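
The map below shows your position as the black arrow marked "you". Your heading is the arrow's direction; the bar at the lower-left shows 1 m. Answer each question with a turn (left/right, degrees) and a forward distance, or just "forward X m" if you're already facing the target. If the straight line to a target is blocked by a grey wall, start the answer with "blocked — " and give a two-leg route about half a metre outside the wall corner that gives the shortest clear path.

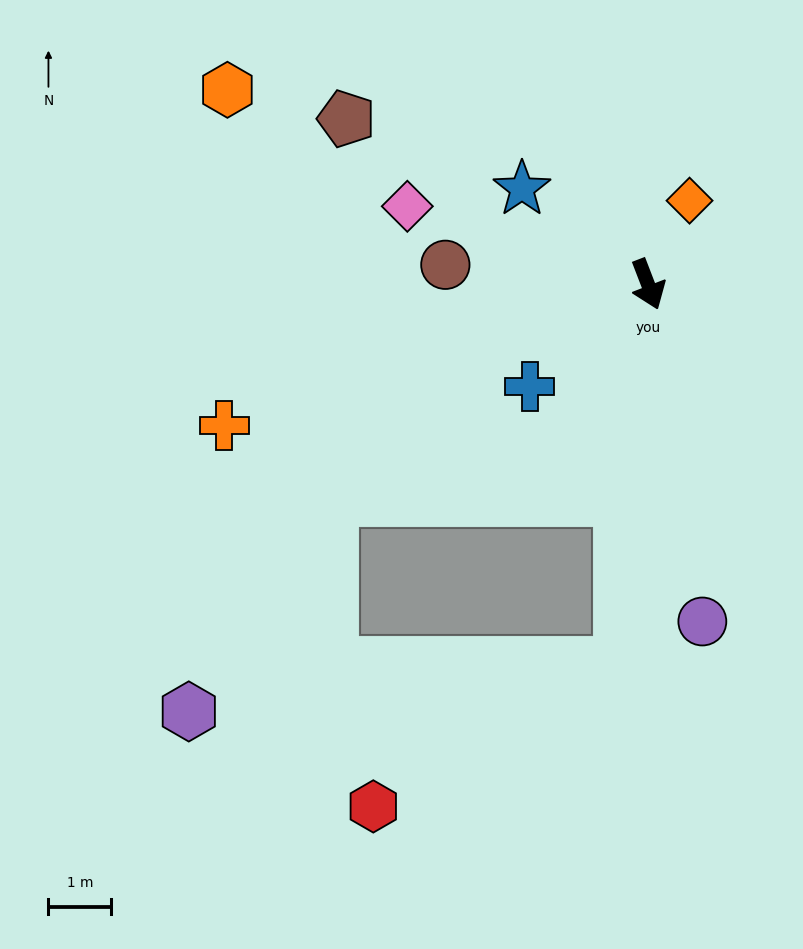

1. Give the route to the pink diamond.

turn right 129°, forward 4.0 m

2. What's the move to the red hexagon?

blocked — turn right 25°, forward 6.1 m, then turn right 56°, forward 4.6 m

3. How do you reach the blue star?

turn right 148°, forward 2.5 m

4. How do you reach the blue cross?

turn right 70°, forward 2.5 m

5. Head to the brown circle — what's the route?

turn right 117°, forward 3.3 m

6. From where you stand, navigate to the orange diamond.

turn left 133°, forward 1.5 m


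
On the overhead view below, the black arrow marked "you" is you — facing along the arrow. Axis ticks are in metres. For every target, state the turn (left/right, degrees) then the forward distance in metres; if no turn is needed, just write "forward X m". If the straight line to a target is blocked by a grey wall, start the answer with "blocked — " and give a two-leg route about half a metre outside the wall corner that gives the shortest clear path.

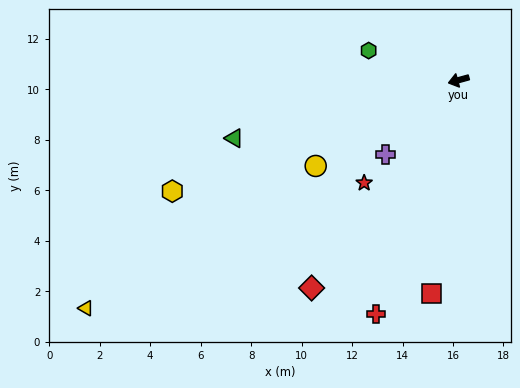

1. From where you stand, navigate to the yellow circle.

turn left 16°, forward 6.6 m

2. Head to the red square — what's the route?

turn left 67°, forward 8.5 m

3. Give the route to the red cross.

turn left 55°, forward 9.8 m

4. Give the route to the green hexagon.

turn right 34°, forward 3.8 m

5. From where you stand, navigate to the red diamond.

turn left 39°, forward 10.1 m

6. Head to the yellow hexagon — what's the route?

turn left 6°, forward 12.2 m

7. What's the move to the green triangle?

forward 9.2 m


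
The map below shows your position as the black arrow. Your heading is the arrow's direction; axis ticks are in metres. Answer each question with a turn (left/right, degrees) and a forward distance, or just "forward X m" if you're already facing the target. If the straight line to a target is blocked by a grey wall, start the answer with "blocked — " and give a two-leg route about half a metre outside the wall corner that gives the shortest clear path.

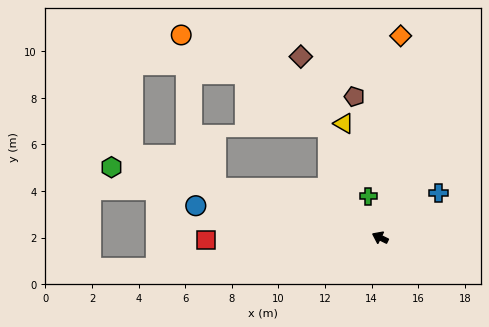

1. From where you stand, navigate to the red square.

turn left 27°, forward 7.5 m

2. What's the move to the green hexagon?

turn left 12°, forward 11.9 m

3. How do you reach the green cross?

turn right 48°, forward 1.8 m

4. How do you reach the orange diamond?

turn right 70°, forward 8.7 m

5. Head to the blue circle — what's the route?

turn left 16°, forward 8.0 m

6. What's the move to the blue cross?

turn right 116°, forward 3.2 m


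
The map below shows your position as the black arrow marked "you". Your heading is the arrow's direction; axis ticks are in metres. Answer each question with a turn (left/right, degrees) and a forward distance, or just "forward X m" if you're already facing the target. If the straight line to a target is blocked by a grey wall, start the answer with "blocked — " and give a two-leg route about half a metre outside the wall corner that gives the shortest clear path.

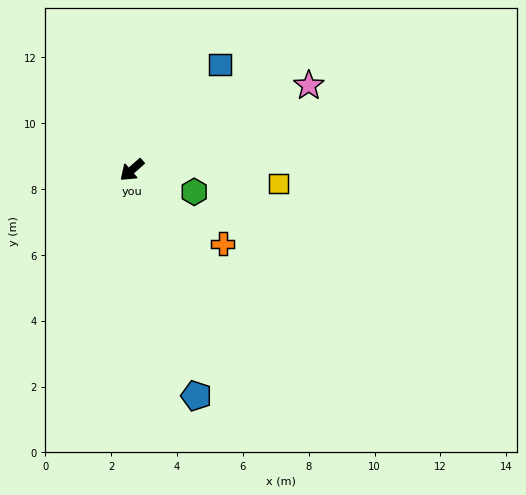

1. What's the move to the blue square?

turn right 171°, forward 4.2 m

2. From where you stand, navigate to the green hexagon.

turn left 119°, forward 2.0 m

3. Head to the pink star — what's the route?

turn left 164°, forward 6.0 m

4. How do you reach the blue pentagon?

turn left 65°, forward 7.1 m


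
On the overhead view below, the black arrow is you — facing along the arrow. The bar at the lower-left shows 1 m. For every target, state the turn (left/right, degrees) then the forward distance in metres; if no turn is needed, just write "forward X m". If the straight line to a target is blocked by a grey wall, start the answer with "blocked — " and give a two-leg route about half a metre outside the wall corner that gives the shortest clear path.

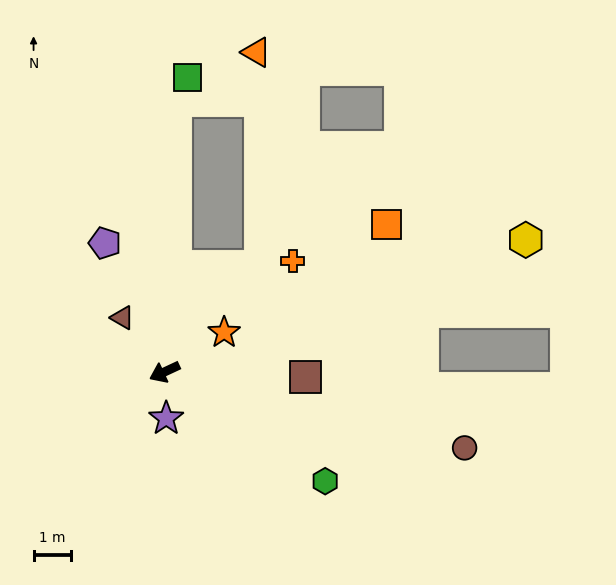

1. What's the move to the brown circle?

turn left 141°, forward 8.2 m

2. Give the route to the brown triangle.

turn right 77°, forward 1.8 m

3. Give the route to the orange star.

turn right 171°, forward 1.9 m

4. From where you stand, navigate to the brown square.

turn left 153°, forward 3.7 m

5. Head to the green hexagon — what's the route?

turn left 121°, forward 5.1 m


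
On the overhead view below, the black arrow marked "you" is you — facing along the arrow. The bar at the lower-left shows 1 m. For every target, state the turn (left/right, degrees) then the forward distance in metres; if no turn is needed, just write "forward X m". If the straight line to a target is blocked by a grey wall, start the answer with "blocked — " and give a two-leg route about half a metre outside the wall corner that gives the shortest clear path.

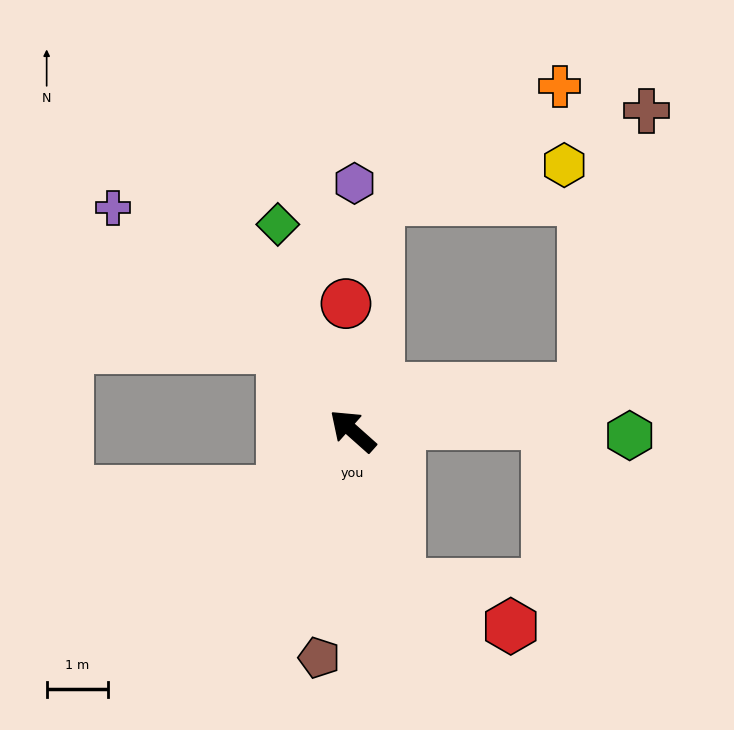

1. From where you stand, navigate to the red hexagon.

blocked — turn left 149°, forward 2.6 m, then turn left 52°, forward 2.0 m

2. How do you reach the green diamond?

turn right 28°, forward 3.6 m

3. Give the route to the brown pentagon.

turn left 123°, forward 3.8 m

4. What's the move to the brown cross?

blocked — turn right 128°, forward 3.8 m, then turn left 67°, forward 4.7 m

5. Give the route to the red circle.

turn right 45°, forward 2.1 m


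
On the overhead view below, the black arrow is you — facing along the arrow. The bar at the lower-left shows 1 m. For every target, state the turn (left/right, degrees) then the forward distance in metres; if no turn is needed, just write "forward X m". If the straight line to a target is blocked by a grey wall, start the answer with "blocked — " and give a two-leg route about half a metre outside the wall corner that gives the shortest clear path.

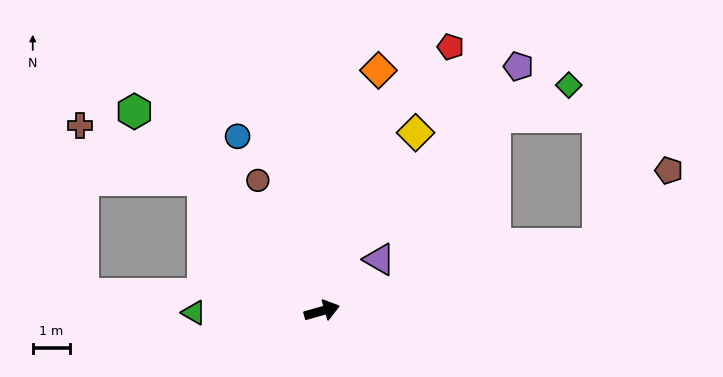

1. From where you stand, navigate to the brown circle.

turn left 100°, forward 3.9 m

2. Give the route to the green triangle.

turn left 165°, forward 3.4 m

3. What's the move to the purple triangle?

turn left 26°, forward 2.1 m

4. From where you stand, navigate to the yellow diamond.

turn left 46°, forward 5.3 m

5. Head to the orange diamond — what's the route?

turn left 61°, forward 6.6 m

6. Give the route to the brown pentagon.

blocked — turn right 2°, forward 7.6 m, then turn left 32°, forward 2.7 m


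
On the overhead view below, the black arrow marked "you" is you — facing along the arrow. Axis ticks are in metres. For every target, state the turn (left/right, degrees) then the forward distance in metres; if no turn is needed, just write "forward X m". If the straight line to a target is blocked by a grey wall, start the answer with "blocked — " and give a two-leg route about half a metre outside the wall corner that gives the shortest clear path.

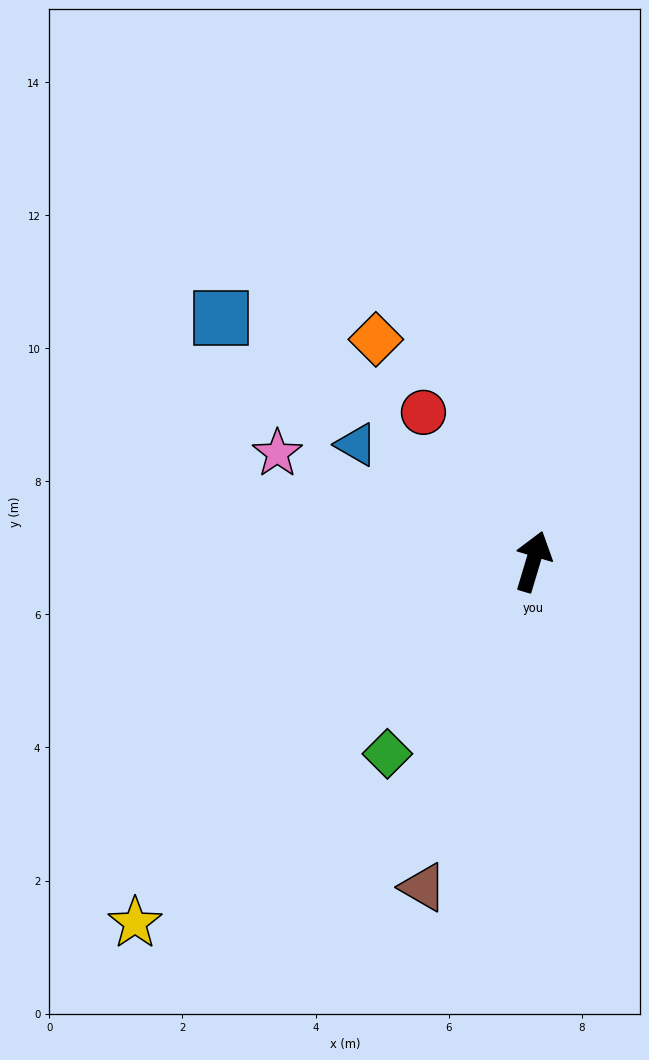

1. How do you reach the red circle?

turn left 53°, forward 2.8 m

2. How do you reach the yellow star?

turn left 149°, forward 8.1 m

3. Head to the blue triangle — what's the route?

turn left 73°, forward 3.2 m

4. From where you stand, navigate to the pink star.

turn left 84°, forward 4.2 m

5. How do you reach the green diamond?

turn left 160°, forward 3.6 m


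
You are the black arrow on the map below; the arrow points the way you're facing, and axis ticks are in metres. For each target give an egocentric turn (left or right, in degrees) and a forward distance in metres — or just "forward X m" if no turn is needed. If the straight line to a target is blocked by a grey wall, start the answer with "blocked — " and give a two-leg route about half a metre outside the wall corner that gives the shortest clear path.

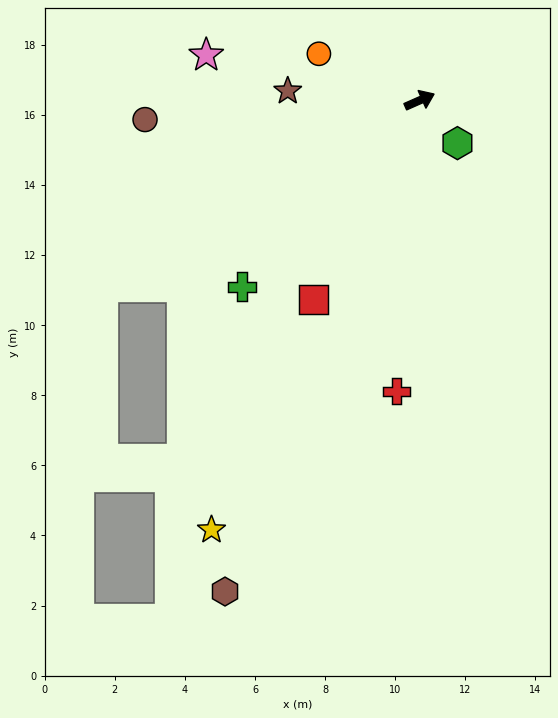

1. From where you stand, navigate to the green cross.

turn right 157°, forward 7.4 m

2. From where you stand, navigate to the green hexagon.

turn right 72°, forward 1.6 m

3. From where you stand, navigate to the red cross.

turn right 118°, forward 8.3 m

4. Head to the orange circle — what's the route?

turn left 131°, forward 3.2 m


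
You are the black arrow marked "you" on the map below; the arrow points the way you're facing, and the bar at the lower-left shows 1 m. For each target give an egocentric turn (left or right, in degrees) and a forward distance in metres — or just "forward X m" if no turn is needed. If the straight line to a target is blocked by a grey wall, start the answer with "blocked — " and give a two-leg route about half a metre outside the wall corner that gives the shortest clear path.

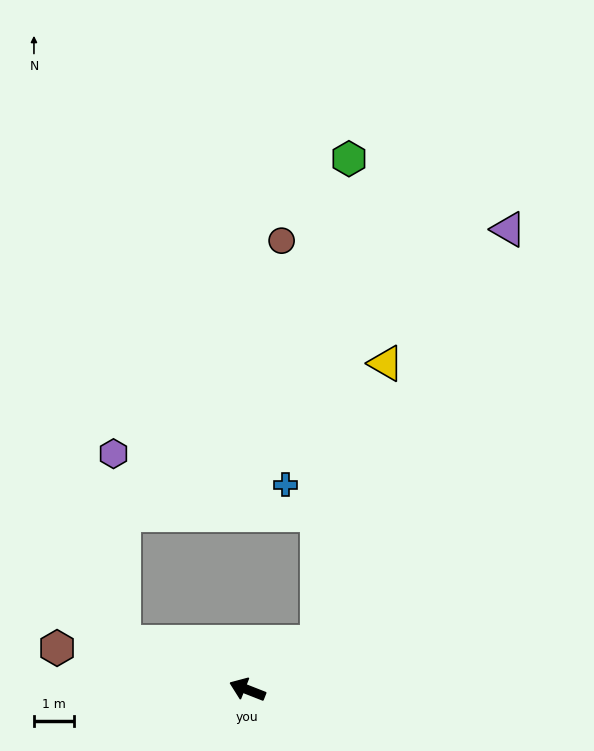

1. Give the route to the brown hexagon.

turn left 9°, forward 4.9 m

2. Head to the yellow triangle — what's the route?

blocked — turn right 124°, forward 2.1 m, then turn left 42°, forward 7.2 m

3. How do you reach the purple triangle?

blocked — turn right 124°, forward 2.1 m, then turn left 31°, forward 11.3 m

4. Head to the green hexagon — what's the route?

blocked — turn right 124°, forward 2.1 m, then turn left 52°, forward 12.1 m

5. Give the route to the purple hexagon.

blocked — forward 3.3 m, then turn right 65°, forward 4.7 m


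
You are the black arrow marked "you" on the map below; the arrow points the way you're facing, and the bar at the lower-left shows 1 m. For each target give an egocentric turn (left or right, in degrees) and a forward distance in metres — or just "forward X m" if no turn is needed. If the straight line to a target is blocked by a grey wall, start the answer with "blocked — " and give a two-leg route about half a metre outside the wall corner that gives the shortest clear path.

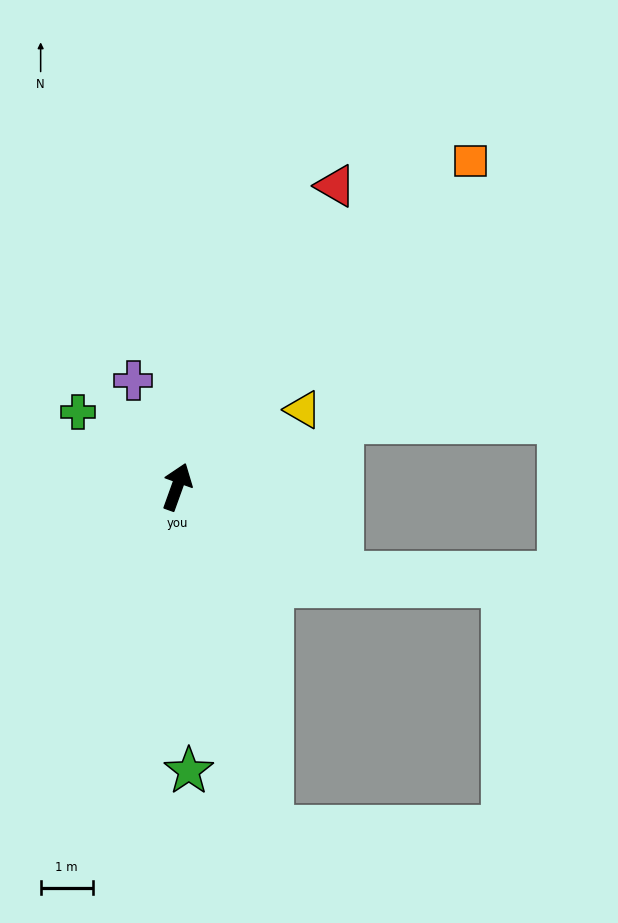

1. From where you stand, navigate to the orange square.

turn right 22°, forward 8.4 m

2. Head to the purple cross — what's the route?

turn left 42°, forward 2.2 m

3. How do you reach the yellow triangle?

turn right 39°, forward 2.8 m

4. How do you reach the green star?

turn right 158°, forward 5.4 m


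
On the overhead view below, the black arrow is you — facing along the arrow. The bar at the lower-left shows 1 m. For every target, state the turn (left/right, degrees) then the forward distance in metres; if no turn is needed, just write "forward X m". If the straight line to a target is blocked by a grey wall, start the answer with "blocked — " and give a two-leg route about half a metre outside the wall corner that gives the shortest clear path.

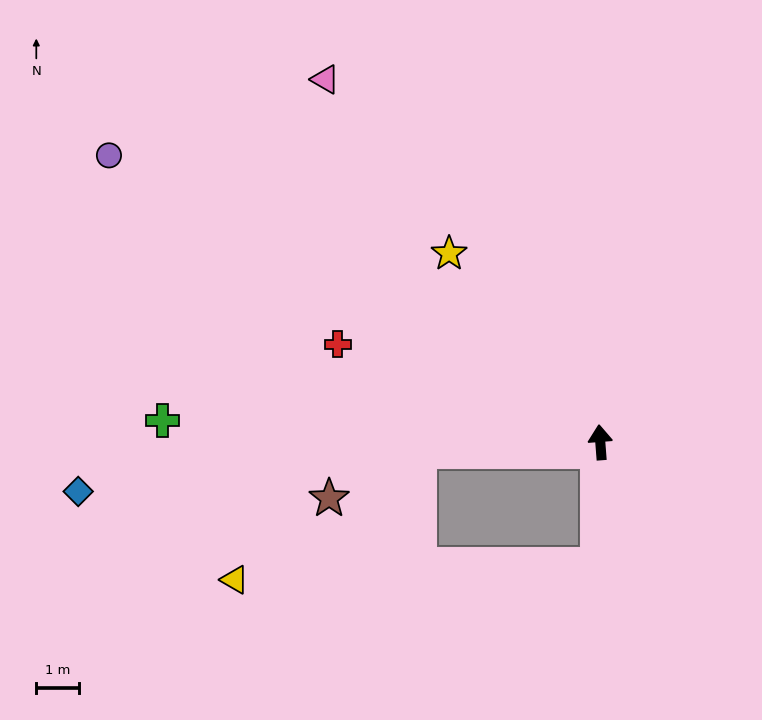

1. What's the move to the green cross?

turn left 83°, forward 10.2 m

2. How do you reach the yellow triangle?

blocked — turn left 175°, forward 2.9 m, then turn right 87°, forward 8.5 m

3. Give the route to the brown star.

blocked — turn left 88°, forward 4.2 m, then turn left 26°, forward 2.3 m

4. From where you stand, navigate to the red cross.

turn left 65°, forward 6.5 m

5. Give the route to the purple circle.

turn left 55°, forward 13.2 m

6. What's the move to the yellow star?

turn left 34°, forward 5.6 m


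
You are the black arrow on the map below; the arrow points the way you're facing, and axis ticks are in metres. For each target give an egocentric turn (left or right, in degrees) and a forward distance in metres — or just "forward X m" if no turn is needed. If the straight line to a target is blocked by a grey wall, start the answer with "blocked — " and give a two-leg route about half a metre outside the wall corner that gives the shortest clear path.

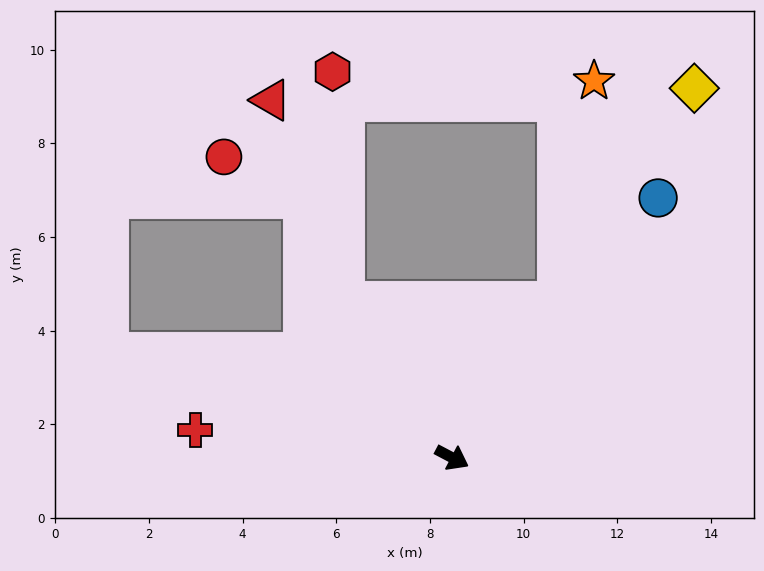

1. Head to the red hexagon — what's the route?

blocked — turn left 152°, forward 4.1 m, then turn right 31°, forward 4.9 m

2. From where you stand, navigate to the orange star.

blocked — turn left 84°, forward 4.0 m, then turn left 24°, forward 4.8 m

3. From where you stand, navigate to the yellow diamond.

turn left 85°, forward 9.4 m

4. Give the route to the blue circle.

turn left 79°, forward 7.1 m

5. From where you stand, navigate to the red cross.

turn right 158°, forward 5.5 m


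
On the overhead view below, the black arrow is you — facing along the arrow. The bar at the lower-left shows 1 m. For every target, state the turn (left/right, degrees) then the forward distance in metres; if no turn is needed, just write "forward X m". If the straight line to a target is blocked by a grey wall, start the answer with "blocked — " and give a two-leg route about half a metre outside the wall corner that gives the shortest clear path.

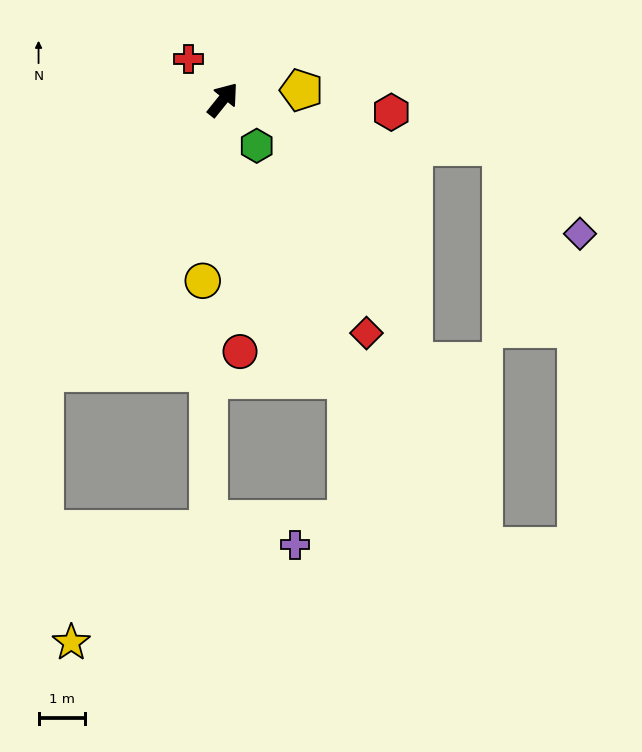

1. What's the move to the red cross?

turn left 79°, forward 1.2 m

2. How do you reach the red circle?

turn right 137°, forward 5.5 m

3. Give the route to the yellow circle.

turn right 147°, forward 3.9 m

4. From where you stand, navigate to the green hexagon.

turn right 105°, forward 1.2 m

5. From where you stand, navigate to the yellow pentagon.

turn right 44°, forward 1.7 m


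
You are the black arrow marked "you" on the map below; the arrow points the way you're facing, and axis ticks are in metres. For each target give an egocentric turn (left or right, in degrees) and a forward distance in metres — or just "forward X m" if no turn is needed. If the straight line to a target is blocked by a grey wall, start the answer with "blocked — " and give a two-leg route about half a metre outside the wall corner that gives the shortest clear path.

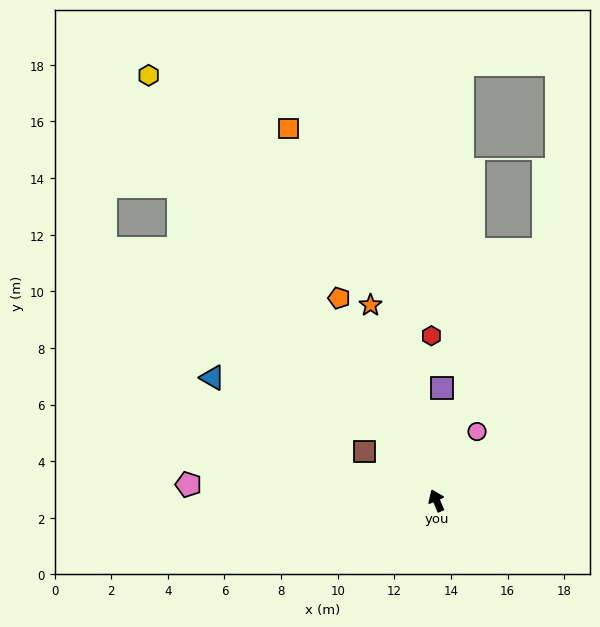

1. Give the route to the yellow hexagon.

turn left 11°, forward 18.1 m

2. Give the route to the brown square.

turn left 32°, forward 3.1 m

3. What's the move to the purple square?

turn right 26°, forward 4.0 m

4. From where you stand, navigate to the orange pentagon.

turn left 2°, forward 7.9 m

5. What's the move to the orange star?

turn right 5°, forward 7.3 m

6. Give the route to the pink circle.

turn right 54°, forward 2.8 m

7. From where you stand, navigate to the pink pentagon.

turn left 63°, forward 8.8 m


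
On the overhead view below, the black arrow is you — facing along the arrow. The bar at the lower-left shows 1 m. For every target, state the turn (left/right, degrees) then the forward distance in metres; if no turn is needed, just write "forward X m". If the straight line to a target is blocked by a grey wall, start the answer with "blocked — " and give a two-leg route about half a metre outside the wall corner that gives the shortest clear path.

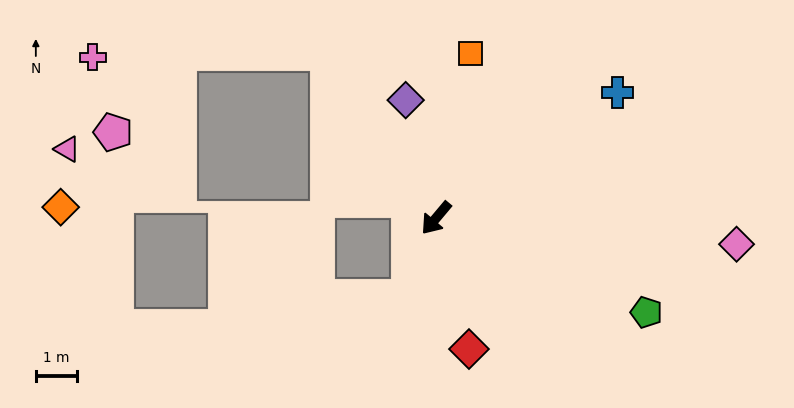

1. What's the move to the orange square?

turn right 152°, forward 4.0 m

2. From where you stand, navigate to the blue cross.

turn left 165°, forward 5.3 m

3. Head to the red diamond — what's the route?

turn left 54°, forward 3.3 m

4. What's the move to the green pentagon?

turn left 106°, forward 5.6 m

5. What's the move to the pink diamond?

turn left 125°, forward 7.3 m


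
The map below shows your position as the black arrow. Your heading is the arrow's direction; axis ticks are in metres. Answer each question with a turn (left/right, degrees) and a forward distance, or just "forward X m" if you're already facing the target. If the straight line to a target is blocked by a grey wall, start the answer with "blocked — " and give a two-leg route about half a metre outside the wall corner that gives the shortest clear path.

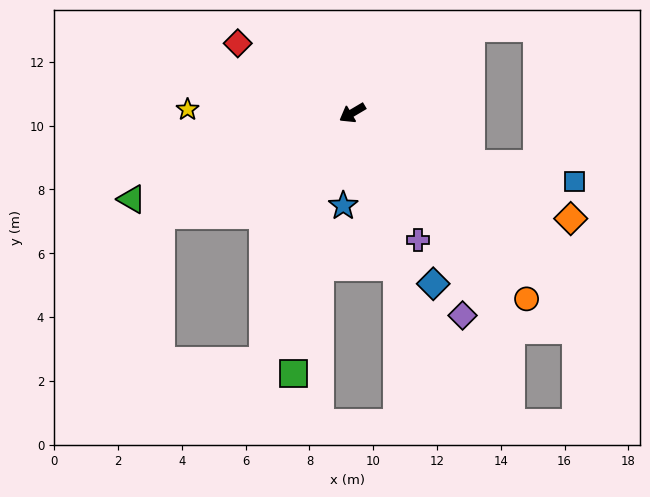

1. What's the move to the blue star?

turn left 54°, forward 2.9 m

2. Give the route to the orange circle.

turn left 103°, forward 8.0 m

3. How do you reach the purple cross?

turn left 87°, forward 4.5 m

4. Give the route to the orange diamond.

turn left 124°, forward 7.6 m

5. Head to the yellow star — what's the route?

turn right 32°, forward 5.2 m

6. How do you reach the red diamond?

turn right 62°, forward 4.2 m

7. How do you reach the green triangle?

turn right 9°, forward 7.4 m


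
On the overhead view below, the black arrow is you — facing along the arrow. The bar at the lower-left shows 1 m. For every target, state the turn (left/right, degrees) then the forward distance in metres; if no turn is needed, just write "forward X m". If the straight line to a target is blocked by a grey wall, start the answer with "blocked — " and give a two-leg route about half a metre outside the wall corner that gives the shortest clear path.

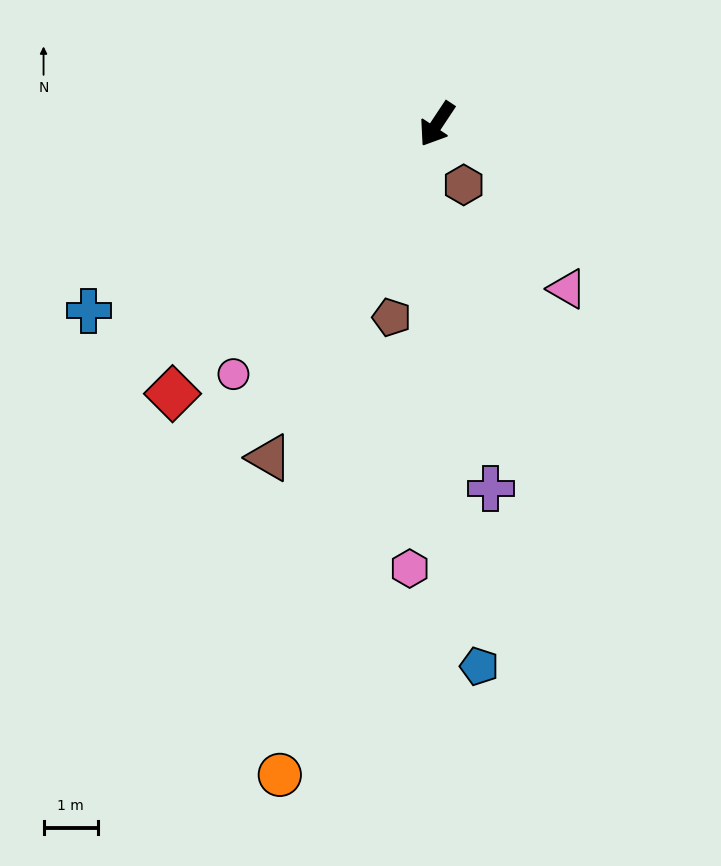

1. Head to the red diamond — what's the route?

turn right 11°, forward 7.0 m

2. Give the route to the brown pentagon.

turn left 20°, forward 3.7 m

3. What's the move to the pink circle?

turn right 6°, forward 6.0 m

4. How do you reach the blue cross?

turn right 28°, forward 7.3 m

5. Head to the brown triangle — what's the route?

turn left 7°, forward 6.9 m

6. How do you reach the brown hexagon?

turn left 57°, forward 1.2 m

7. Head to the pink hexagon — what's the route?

turn left 30°, forward 8.2 m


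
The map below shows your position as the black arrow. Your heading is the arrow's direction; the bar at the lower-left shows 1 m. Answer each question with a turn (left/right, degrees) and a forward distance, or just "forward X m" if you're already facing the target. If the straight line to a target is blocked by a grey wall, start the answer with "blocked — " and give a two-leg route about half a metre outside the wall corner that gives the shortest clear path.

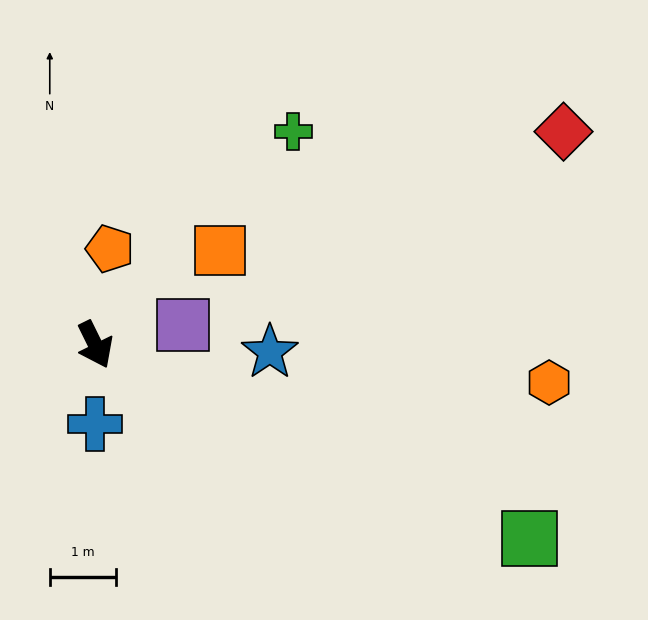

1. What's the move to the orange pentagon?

turn left 145°, forward 1.5 m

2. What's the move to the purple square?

turn left 76°, forward 1.4 m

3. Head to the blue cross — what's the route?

turn right 26°, forward 1.2 m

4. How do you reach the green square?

turn left 40°, forward 7.1 m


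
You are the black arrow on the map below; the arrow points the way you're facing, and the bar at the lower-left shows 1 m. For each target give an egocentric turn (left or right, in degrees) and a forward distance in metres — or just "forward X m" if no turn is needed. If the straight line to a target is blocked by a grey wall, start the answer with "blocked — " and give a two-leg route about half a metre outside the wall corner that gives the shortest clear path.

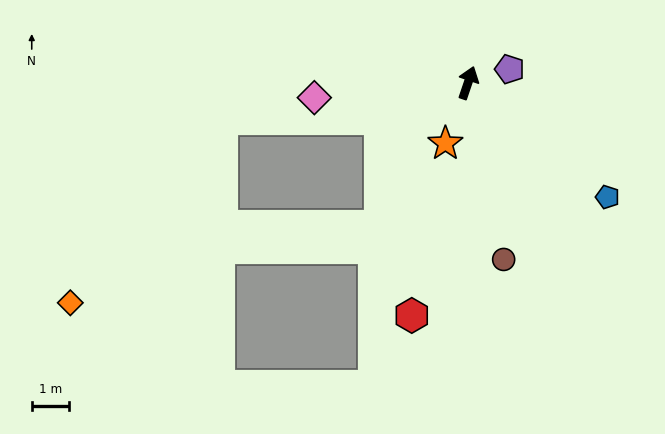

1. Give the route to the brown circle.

turn right 150°, forward 4.9 m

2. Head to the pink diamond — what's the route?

turn left 114°, forward 4.2 m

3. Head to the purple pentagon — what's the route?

turn right 53°, forward 1.2 m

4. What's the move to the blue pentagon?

turn right 111°, forward 4.9 m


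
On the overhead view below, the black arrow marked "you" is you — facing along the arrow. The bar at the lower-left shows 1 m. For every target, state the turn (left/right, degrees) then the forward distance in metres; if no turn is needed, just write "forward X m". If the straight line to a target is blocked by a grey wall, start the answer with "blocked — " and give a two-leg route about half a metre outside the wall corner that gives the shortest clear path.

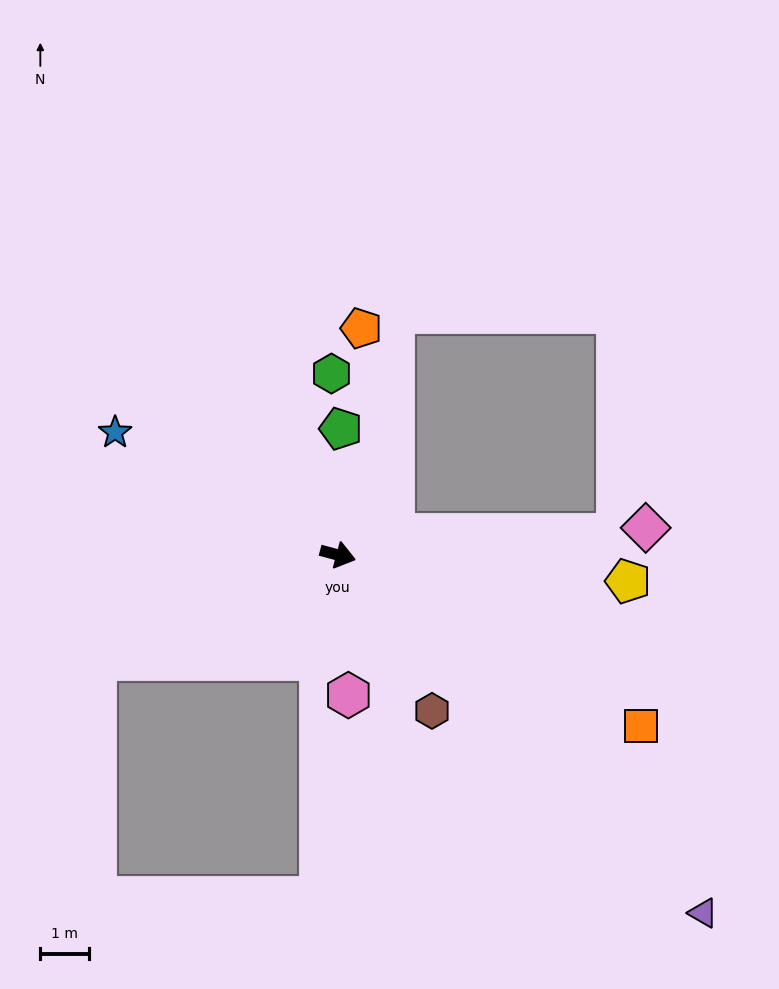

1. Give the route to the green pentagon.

turn left 104°, forward 2.6 m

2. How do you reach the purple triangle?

turn right 29°, forward 10.5 m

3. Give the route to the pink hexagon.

turn right 71°, forward 2.9 m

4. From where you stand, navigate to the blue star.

turn left 166°, forward 5.2 m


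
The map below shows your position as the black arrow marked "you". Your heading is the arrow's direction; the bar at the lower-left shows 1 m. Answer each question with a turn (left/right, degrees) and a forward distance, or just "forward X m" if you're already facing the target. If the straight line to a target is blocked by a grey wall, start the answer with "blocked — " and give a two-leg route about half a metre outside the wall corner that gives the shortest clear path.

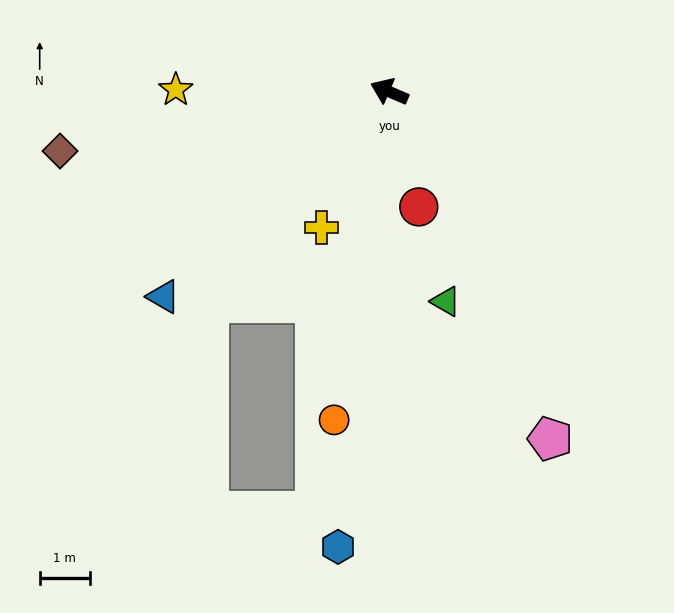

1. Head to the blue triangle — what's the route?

turn left 65°, forward 6.1 m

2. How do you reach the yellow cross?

turn left 87°, forward 3.0 m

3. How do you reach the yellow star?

turn left 23°, forward 4.2 m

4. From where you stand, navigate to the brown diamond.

turn left 33°, forward 6.7 m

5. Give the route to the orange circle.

turn left 104°, forward 6.6 m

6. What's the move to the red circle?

turn left 128°, forward 2.4 m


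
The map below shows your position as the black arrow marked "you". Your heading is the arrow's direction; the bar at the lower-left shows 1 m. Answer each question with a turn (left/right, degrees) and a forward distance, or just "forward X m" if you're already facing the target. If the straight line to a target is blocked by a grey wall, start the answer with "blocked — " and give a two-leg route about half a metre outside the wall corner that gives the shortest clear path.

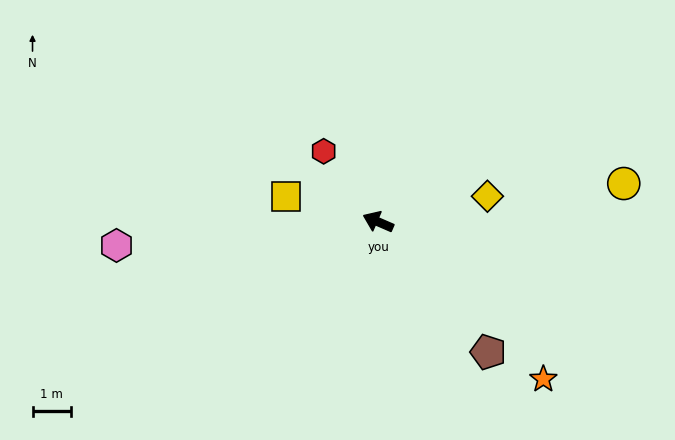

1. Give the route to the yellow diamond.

turn right 143°, forward 2.9 m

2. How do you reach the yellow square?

turn left 8°, forward 2.5 m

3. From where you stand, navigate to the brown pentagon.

turn left 154°, forward 4.5 m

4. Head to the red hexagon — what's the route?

turn right 29°, forward 2.3 m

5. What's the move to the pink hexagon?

turn left 29°, forward 6.9 m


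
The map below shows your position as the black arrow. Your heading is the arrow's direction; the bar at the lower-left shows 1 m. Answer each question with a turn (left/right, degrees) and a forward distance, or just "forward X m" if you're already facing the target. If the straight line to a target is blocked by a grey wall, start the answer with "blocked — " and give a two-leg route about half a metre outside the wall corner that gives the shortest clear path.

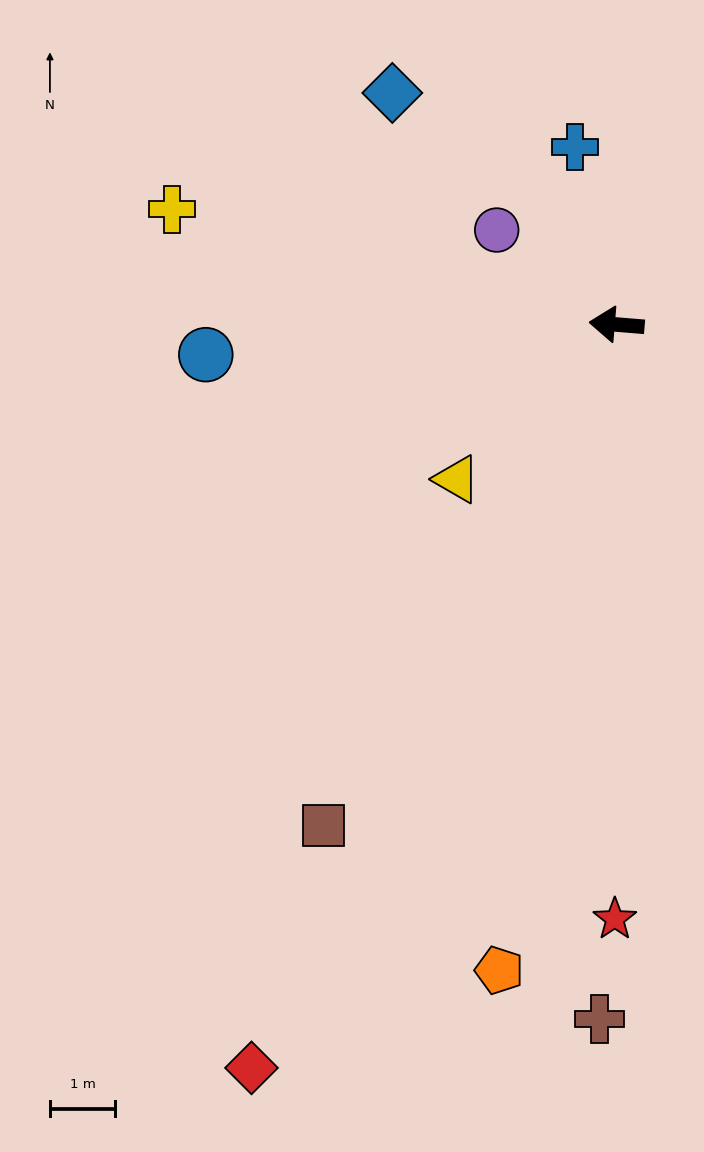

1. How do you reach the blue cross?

turn right 72°, forward 2.8 m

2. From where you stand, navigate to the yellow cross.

turn right 10°, forward 7.0 m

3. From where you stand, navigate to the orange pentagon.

turn left 84°, forward 10.0 m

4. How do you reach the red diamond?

turn left 69°, forward 12.7 m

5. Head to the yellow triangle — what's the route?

turn left 49°, forward 3.4 m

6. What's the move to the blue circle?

turn left 9°, forward 6.3 m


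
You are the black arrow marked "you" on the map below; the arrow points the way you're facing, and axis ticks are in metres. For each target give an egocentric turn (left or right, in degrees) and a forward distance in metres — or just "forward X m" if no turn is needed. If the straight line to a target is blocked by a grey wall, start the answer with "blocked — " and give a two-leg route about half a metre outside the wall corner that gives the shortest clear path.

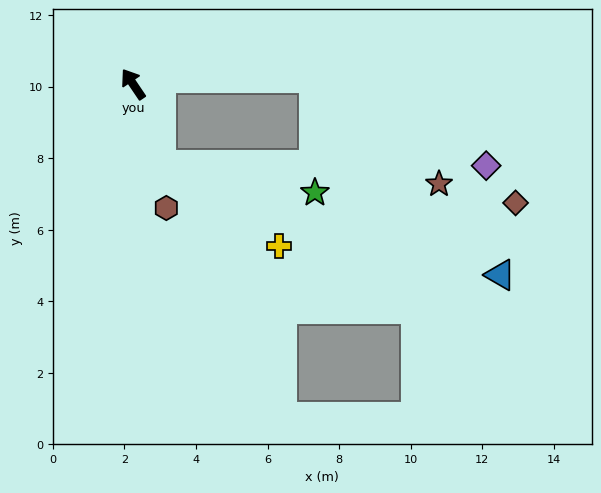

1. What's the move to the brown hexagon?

turn left 161°, forward 3.6 m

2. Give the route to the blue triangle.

blocked — turn left 165°, forward 2.4 m, then turn left 53°, forward 10.0 m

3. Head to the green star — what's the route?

blocked — turn left 165°, forward 2.4 m, then turn left 61°, forward 4.4 m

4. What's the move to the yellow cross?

blocked — turn left 165°, forward 2.4 m, then turn left 37°, forward 4.0 m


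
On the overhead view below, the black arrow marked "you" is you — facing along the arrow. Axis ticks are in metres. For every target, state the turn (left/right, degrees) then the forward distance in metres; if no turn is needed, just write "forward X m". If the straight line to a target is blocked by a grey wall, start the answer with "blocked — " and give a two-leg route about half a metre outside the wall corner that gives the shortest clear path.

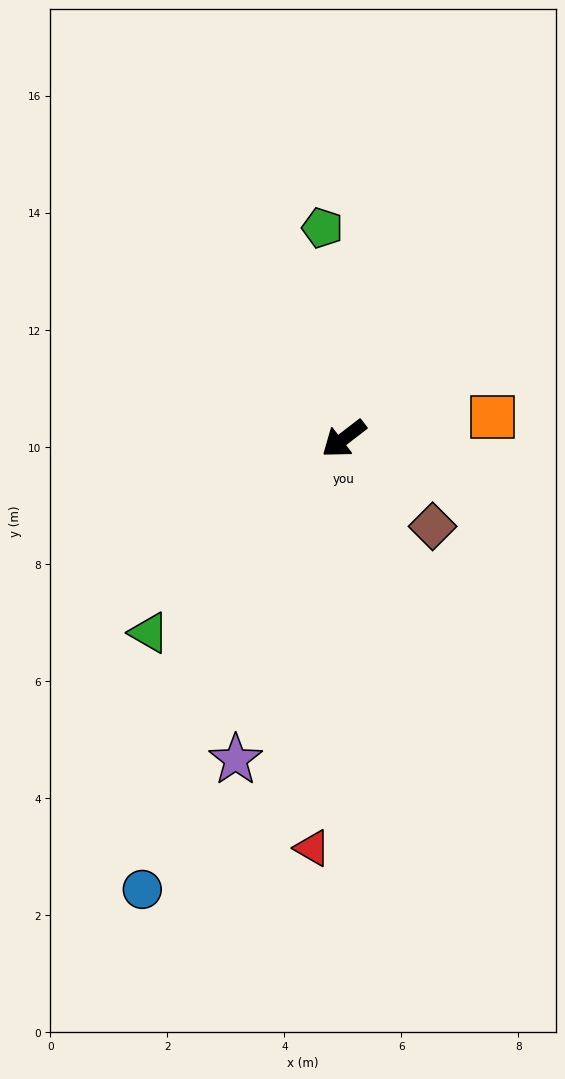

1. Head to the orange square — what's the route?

turn left 151°, forward 2.6 m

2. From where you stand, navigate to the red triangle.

turn left 48°, forward 7.0 m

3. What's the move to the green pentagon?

turn right 122°, forward 3.6 m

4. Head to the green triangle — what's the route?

turn left 7°, forward 4.7 m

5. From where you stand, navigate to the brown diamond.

turn left 98°, forward 2.1 m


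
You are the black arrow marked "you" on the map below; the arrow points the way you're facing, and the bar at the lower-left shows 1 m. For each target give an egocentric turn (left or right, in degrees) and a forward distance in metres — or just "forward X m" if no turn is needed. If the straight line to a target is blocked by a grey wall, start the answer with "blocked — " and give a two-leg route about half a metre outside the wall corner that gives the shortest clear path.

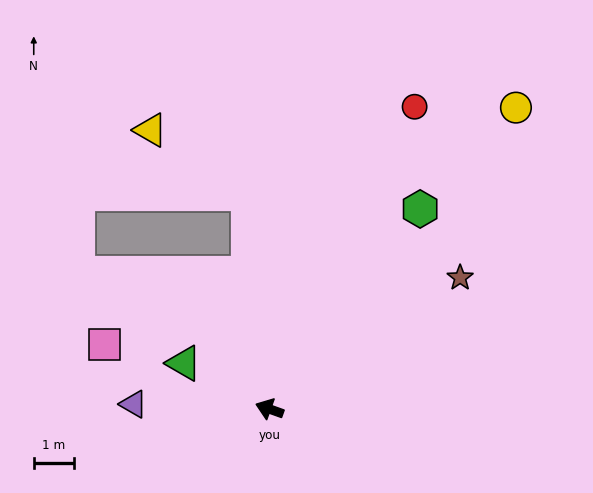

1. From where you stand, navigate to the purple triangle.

turn left 18°, forward 3.4 m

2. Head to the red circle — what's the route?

turn right 96°, forward 8.3 m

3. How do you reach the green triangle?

turn right 8°, forward 2.4 m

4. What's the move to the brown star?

turn right 126°, forward 5.7 m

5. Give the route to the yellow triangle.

blocked — turn right 64°, forward 5.4 m, then turn left 50°, forward 2.9 m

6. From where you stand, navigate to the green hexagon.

turn right 107°, forward 6.2 m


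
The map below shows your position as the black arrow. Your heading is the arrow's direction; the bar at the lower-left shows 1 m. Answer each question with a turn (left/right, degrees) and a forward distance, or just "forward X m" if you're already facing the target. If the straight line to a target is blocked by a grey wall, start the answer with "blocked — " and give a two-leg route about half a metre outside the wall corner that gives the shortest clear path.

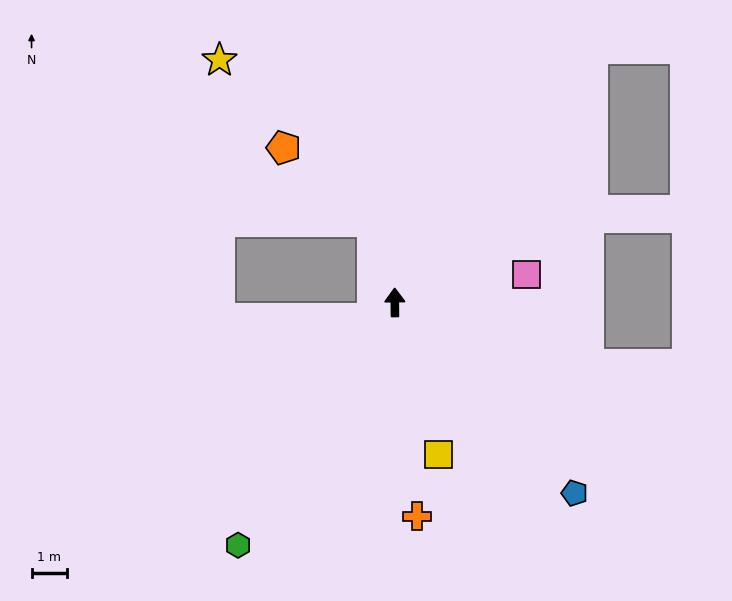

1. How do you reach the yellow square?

turn right 165°, forward 4.4 m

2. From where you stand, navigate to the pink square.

turn right 79°, forward 3.7 m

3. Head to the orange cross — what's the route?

turn right 175°, forward 6.0 m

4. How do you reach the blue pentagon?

turn right 137°, forward 7.3 m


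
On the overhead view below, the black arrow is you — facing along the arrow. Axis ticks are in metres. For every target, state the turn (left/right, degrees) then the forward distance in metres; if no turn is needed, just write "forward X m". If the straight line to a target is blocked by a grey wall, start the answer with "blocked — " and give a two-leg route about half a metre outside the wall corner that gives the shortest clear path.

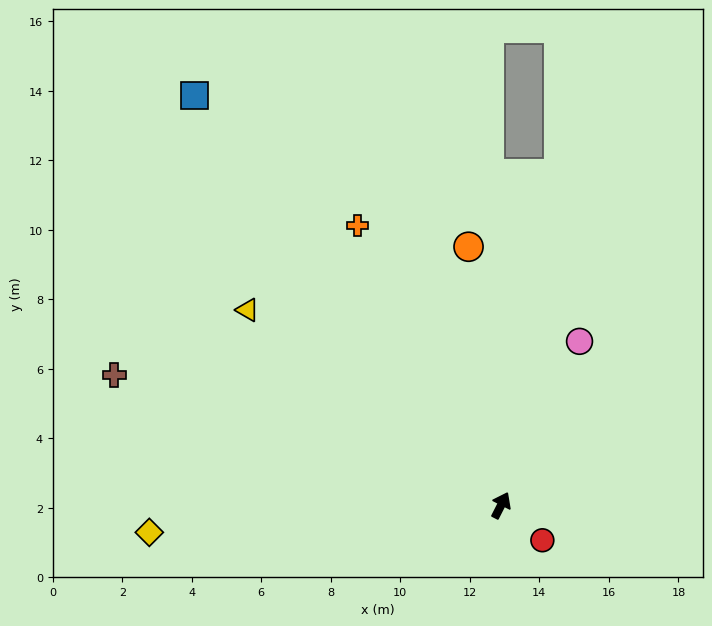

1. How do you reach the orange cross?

turn left 54°, forward 9.0 m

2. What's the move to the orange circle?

turn left 34°, forward 7.5 m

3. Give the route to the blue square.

turn left 64°, forward 14.7 m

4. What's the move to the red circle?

turn right 103°, forward 1.6 m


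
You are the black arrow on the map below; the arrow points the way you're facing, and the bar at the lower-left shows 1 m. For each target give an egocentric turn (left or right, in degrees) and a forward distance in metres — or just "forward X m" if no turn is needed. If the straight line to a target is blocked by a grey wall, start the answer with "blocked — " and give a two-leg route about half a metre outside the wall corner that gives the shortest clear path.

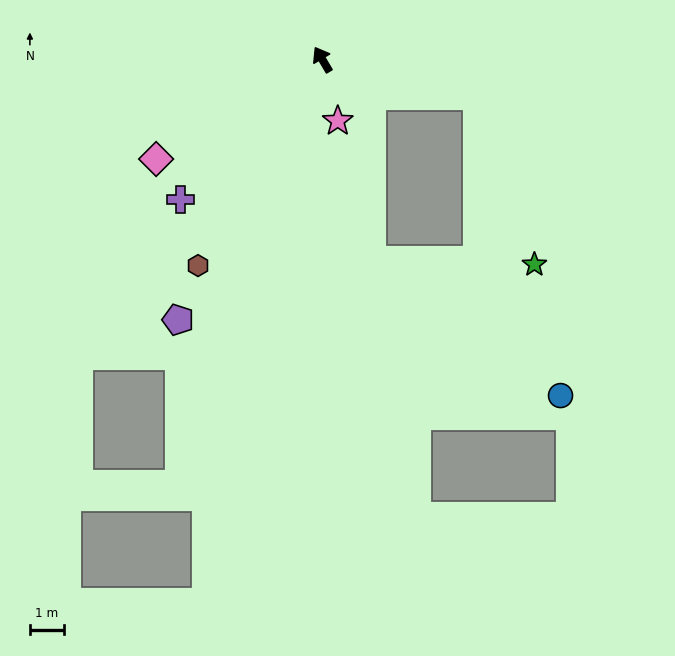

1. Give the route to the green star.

blocked — turn right 134°, forward 4.7 m, then turn right 58°, forward 5.3 m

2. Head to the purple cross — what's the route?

turn left 104°, forward 5.9 m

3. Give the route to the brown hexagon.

turn left 118°, forward 7.1 m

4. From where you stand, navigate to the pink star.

turn left 163°, forward 1.9 m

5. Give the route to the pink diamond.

turn left 90°, forward 5.7 m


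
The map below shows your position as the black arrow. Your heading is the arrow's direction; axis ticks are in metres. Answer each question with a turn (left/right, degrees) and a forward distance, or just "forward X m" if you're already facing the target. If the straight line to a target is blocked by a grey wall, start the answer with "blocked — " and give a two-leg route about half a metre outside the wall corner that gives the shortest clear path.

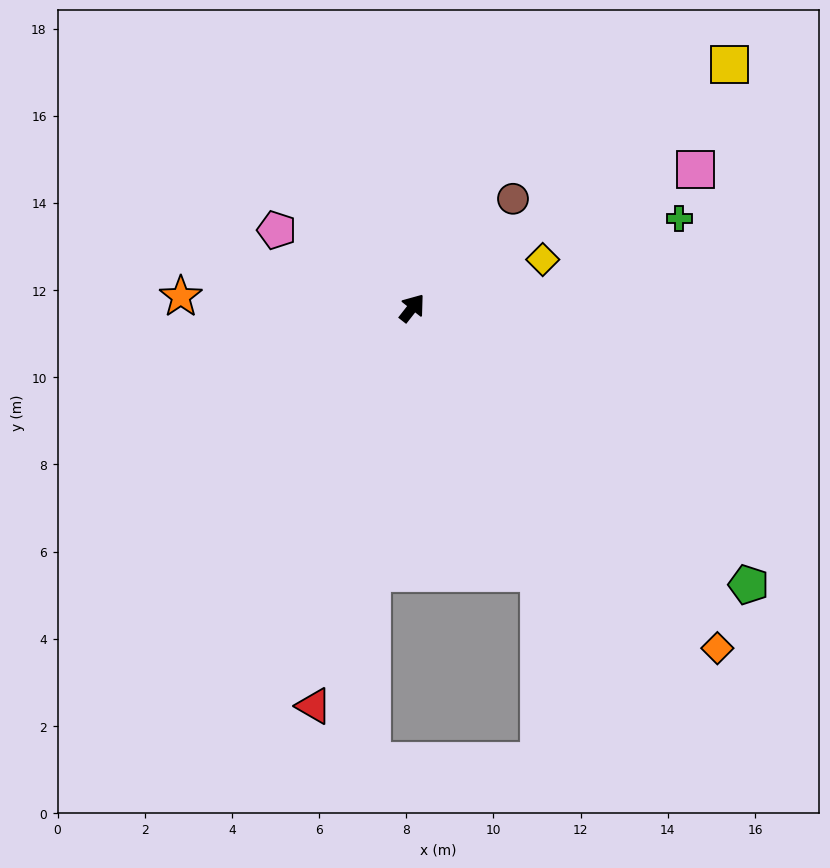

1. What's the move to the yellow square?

turn right 14°, forward 9.2 m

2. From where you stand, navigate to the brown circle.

turn right 5°, forward 3.4 m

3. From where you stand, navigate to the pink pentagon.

turn left 98°, forward 3.6 m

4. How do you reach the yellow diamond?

turn right 32°, forward 3.2 m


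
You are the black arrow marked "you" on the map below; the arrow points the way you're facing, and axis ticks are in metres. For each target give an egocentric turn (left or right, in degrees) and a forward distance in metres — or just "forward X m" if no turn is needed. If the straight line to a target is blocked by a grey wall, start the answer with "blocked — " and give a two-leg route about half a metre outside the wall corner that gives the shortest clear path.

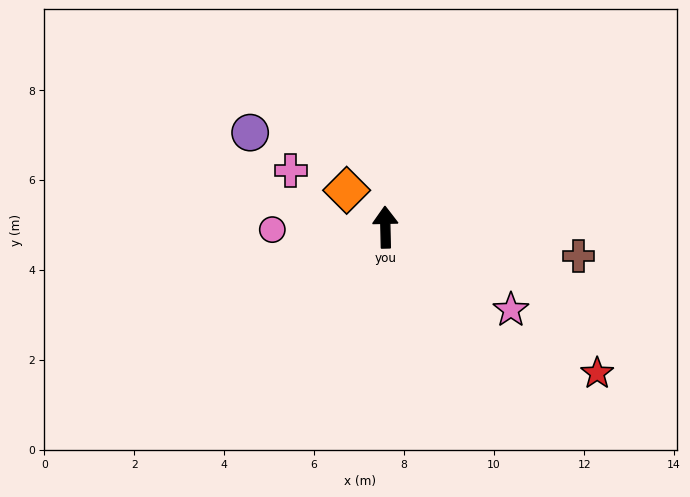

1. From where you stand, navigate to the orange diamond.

turn left 45°, forward 1.2 m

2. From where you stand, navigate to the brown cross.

turn right 100°, forward 4.3 m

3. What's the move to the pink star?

turn right 125°, forward 3.3 m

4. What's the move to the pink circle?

turn left 90°, forward 2.5 m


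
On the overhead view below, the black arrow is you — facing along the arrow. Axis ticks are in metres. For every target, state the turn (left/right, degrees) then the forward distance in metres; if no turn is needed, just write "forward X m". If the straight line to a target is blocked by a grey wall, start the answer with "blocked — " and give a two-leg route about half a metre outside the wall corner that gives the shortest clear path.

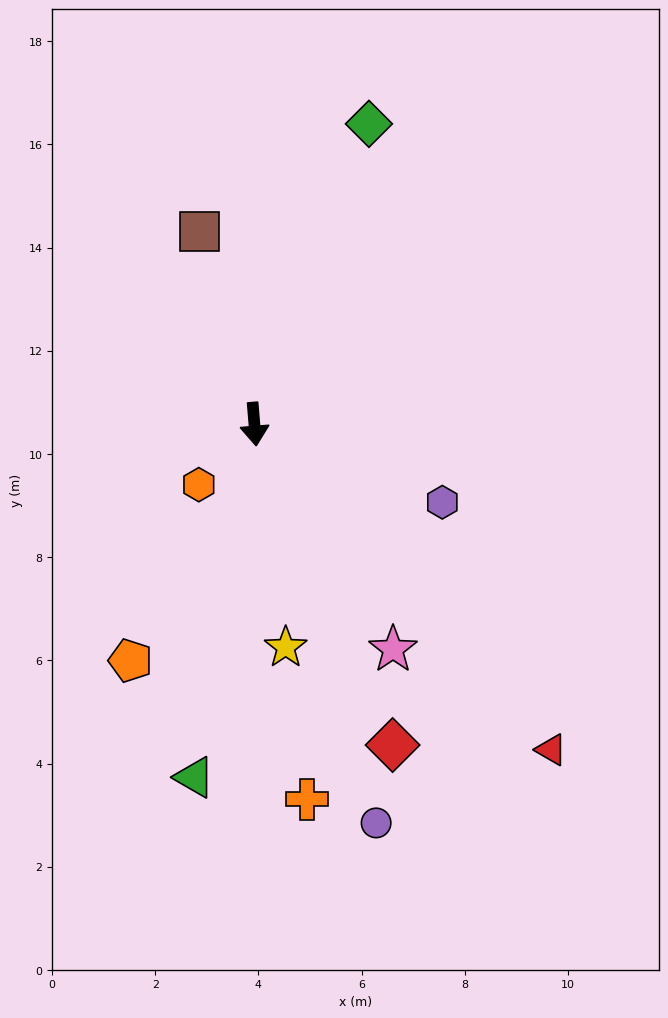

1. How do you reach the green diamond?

turn left 154°, forward 6.2 m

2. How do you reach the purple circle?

turn left 12°, forward 8.1 m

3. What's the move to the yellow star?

turn left 3°, forward 4.4 m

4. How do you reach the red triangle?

turn left 38°, forward 8.5 m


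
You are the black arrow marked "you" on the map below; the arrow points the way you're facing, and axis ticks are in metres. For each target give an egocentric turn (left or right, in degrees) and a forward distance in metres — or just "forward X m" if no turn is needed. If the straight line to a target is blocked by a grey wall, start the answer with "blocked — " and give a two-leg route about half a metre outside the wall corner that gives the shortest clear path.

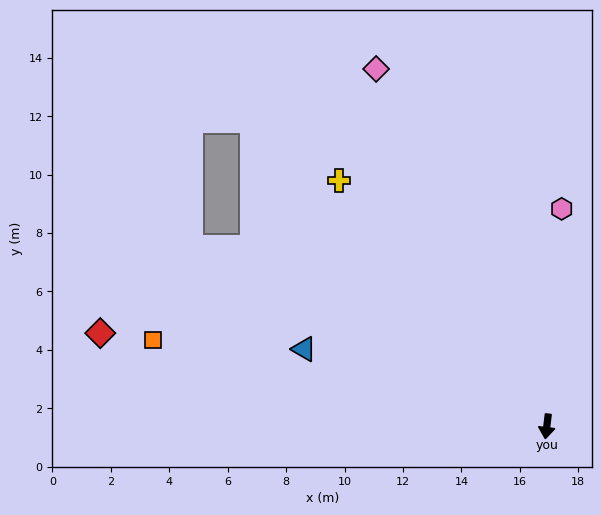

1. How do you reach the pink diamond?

turn right 148°, forward 13.6 m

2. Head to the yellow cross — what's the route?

turn right 133°, forward 11.0 m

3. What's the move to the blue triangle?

turn right 101°, forward 8.7 m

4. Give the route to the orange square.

turn right 95°, forward 13.8 m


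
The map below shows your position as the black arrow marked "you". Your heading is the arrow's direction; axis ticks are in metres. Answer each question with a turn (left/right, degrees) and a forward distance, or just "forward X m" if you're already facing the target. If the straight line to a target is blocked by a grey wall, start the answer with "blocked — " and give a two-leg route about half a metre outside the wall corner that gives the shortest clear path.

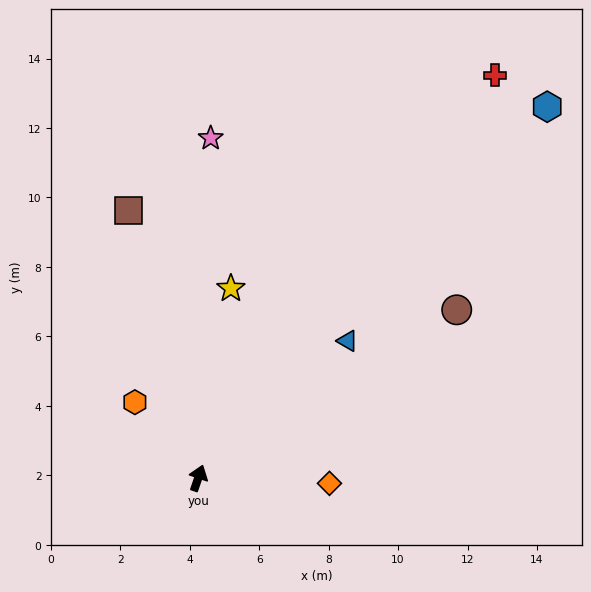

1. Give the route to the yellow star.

turn left 9°, forward 5.5 m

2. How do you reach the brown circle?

turn right 38°, forward 8.9 m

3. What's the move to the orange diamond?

turn right 73°, forward 3.8 m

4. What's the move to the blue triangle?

turn right 28°, forward 5.8 m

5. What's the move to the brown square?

turn left 34°, forward 8.0 m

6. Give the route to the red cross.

turn right 17°, forward 14.4 m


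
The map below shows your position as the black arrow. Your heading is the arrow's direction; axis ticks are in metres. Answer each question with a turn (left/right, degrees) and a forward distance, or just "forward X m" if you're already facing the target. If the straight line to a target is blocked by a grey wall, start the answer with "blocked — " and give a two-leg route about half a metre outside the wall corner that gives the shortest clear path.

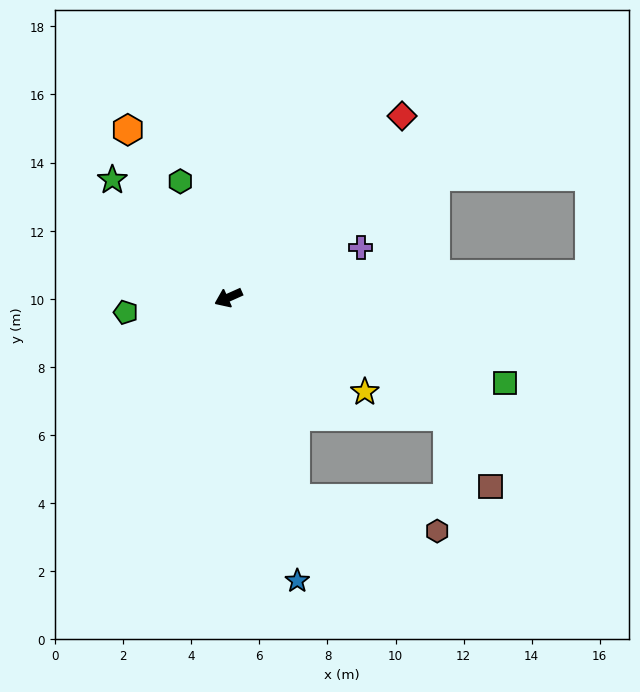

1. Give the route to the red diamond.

turn right 158°, forward 7.4 m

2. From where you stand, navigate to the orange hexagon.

turn right 83°, forward 5.7 m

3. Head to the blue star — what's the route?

turn left 80°, forward 8.6 m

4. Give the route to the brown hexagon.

blocked — turn left 85°, forward 6.2 m, then turn left 58°, forward 4.3 m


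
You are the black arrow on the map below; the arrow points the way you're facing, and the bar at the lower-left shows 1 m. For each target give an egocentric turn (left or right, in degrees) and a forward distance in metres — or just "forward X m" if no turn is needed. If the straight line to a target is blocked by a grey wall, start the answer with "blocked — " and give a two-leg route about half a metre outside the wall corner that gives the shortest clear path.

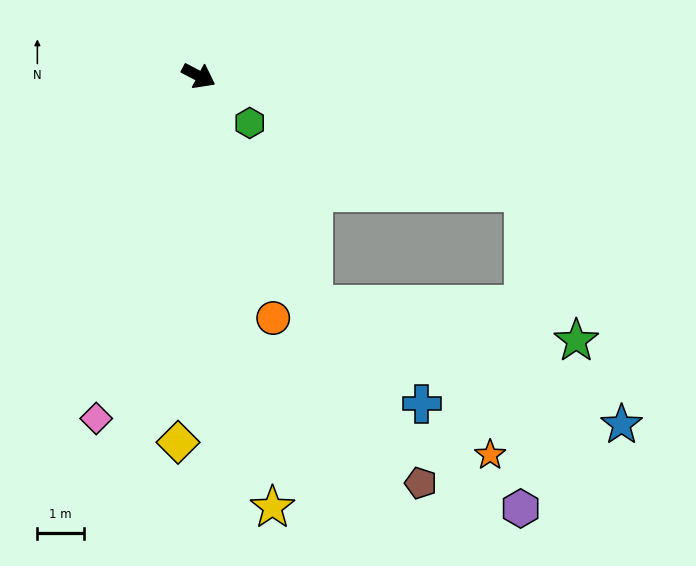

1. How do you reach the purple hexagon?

blocked — turn left 8°, forward 7.4 m, then turn right 71°, forward 6.8 m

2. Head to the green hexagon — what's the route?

turn right 15°, forward 1.5 m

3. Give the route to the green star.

blocked — turn left 8°, forward 7.4 m, then turn right 51°, forward 3.4 m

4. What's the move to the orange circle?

turn right 45°, forward 5.4 m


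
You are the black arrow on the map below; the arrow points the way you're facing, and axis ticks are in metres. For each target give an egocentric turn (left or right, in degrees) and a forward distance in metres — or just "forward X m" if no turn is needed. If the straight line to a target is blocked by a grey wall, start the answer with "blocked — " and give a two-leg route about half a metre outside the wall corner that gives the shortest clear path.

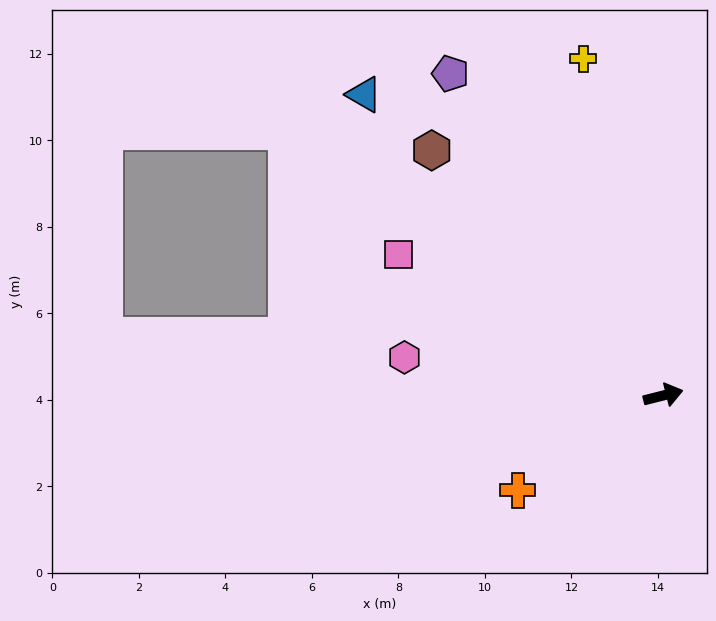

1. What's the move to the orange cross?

turn right 161°, forward 4.0 m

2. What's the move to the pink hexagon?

turn left 157°, forward 6.0 m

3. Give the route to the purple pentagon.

turn left 109°, forward 8.9 m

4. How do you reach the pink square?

turn left 138°, forward 6.9 m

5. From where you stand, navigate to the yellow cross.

turn left 89°, forward 8.0 m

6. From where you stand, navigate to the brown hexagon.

turn left 119°, forward 7.8 m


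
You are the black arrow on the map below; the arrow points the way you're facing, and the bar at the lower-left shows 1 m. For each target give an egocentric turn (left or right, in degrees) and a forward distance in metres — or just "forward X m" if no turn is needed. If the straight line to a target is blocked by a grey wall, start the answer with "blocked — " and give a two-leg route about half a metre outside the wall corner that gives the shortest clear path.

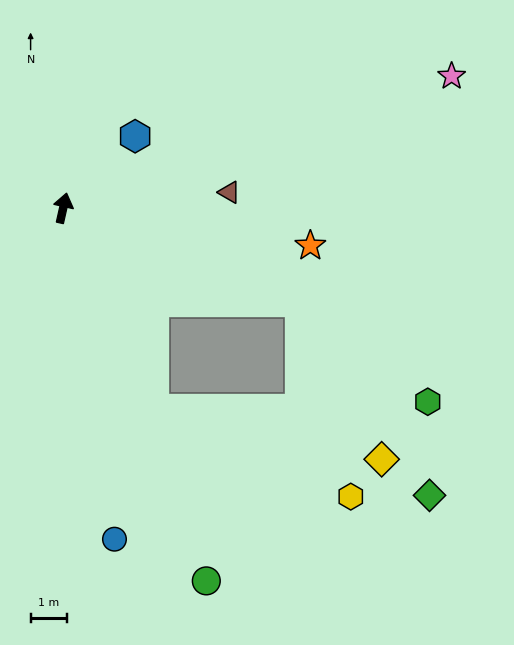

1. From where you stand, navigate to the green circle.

turn right 146°, forward 11.0 m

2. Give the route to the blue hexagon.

turn right 32°, forward 2.8 m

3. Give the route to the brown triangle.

turn right 72°, forward 4.6 m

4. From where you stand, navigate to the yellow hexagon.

blocked — turn right 143°, forward 6.1 m, then turn left 42°, forward 5.9 m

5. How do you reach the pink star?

turn right 59°, forward 11.3 m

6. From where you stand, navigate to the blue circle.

turn right 158°, forward 9.2 m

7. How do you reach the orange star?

turn right 86°, forward 6.9 m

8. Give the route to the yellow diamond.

blocked — turn right 99°, forward 7.0 m, then turn right 41°, forward 4.9 m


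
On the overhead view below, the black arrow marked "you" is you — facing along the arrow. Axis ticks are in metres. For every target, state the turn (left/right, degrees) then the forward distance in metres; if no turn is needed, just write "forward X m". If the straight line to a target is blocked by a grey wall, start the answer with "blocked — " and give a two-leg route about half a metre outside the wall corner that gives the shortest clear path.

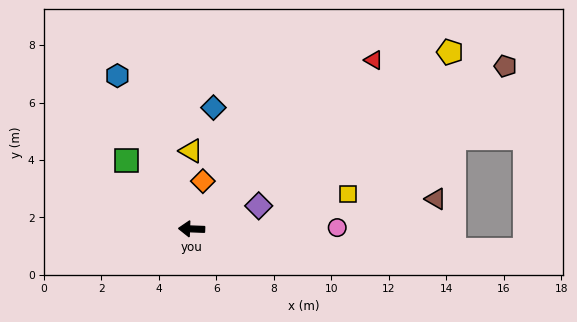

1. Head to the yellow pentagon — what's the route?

turn right 143°, forward 10.9 m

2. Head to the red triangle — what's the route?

turn right 135°, forward 8.6 m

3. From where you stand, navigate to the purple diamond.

turn right 159°, forward 2.5 m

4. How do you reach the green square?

turn right 44°, forward 3.3 m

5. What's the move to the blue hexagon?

turn right 62°, forward 5.9 m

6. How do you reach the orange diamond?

turn right 101°, forward 1.7 m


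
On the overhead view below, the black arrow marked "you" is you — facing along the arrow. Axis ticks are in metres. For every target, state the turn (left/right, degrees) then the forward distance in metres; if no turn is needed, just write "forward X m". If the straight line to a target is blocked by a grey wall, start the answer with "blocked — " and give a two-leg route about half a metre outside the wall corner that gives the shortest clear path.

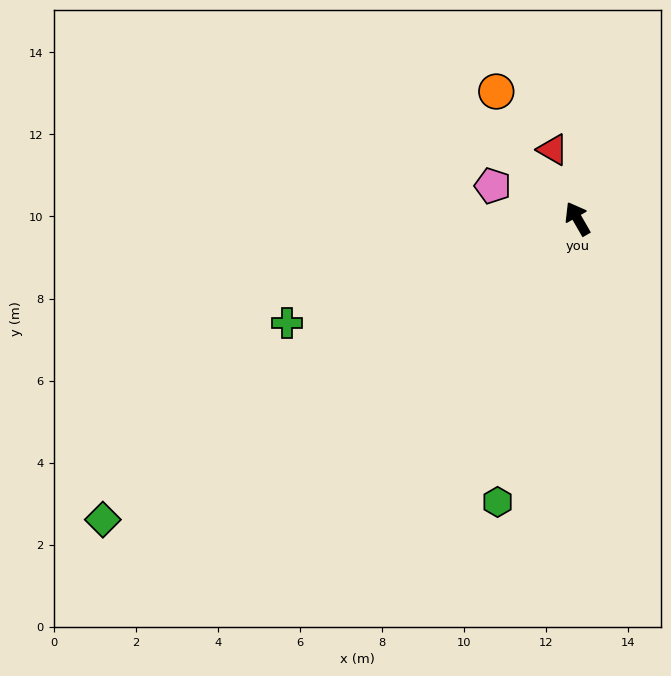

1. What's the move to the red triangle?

turn right 10°, forward 1.8 m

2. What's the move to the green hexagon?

turn left 134°, forward 7.2 m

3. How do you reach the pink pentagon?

turn left 39°, forward 2.2 m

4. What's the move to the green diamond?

turn left 93°, forward 13.7 m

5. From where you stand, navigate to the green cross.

turn left 80°, forward 7.5 m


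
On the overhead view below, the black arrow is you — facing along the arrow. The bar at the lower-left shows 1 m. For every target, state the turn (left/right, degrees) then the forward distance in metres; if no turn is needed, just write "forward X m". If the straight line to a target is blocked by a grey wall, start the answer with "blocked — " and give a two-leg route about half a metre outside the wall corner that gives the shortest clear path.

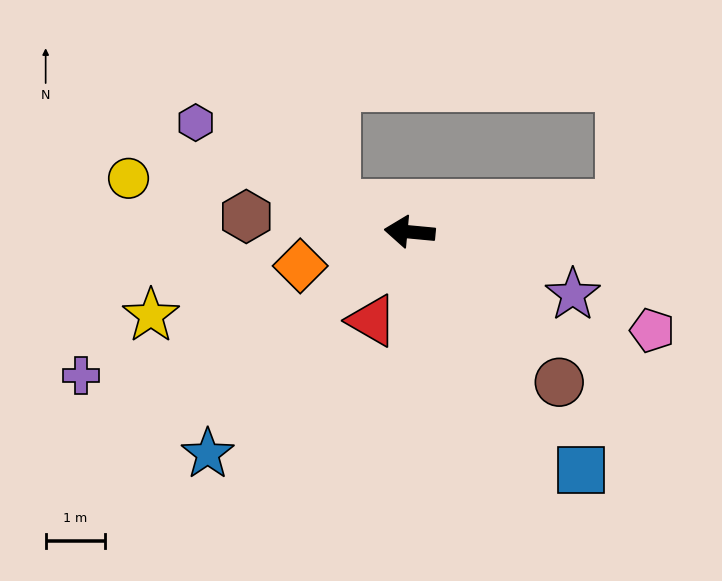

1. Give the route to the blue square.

turn left 131°, forward 4.9 m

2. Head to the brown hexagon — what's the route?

forward 2.8 m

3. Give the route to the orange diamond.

turn left 23°, forward 1.9 m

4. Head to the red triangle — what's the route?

turn left 72°, forward 1.6 m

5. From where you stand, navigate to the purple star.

turn left 164°, forward 2.9 m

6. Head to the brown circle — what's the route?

turn left 140°, forward 3.6 m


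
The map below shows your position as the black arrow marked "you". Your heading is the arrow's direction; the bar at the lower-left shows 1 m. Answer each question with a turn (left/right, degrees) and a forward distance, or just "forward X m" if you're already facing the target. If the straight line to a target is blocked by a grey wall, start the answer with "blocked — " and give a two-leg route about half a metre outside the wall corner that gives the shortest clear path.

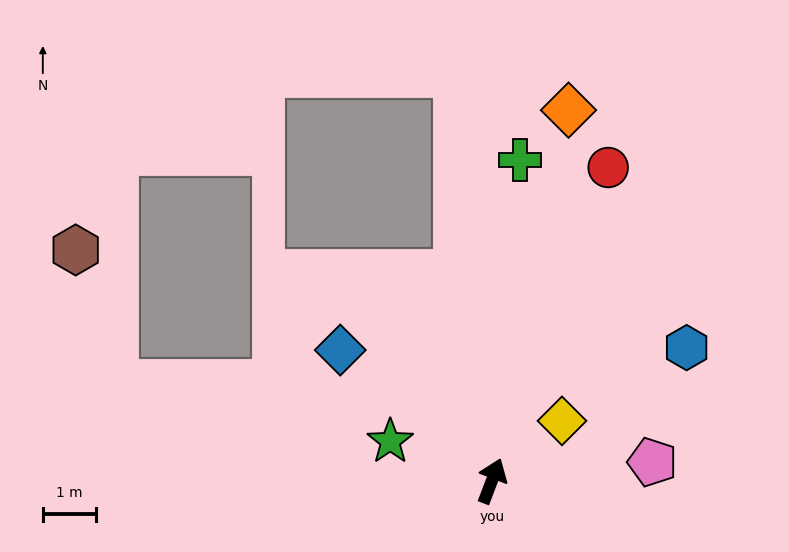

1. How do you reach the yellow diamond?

turn right 29°, forward 1.7 m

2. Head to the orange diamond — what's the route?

turn left 9°, forward 7.1 m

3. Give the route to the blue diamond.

turn left 70°, forward 3.8 m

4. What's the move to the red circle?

forward 6.3 m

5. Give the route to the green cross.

turn left 16°, forward 6.1 m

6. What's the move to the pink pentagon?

turn right 62°, forward 3.1 m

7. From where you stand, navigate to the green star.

turn left 90°, forward 2.1 m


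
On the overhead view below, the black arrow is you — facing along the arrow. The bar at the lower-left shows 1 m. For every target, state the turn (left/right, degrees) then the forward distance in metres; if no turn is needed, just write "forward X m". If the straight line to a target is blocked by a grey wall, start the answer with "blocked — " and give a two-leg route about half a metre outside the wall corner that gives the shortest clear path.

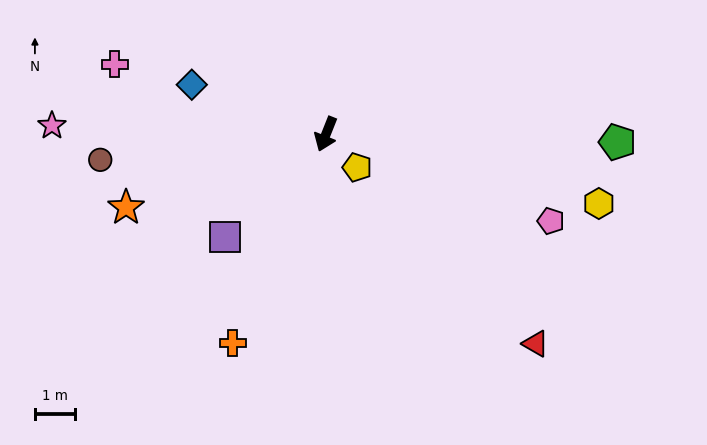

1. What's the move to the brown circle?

turn right 62°, forward 5.7 m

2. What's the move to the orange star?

turn right 48°, forward 5.3 m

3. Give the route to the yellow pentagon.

turn left 65°, forward 1.1 m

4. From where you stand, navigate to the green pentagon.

turn left 110°, forward 7.3 m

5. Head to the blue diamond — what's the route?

turn right 89°, forward 3.6 m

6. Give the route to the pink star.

turn right 70°, forward 6.8 m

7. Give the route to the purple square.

turn right 23°, forward 3.6 m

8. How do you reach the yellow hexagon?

turn left 97°, forward 7.0 m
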